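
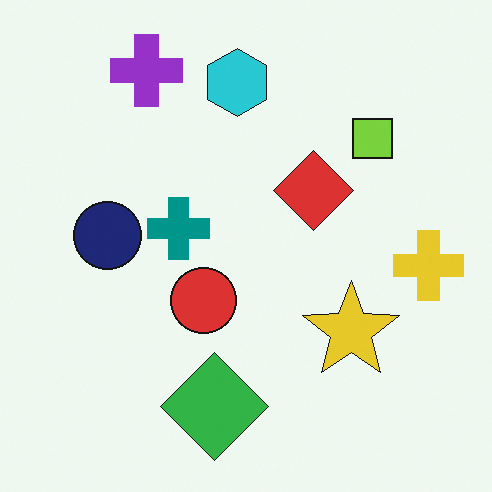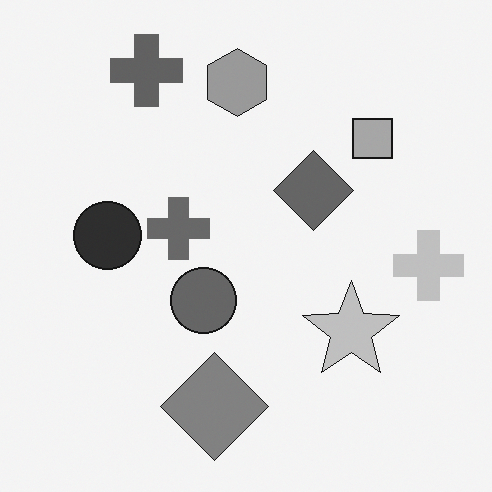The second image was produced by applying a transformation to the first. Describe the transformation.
The transformation is: converted to grayscale.

All color is removed — every shape is now a shade of grey.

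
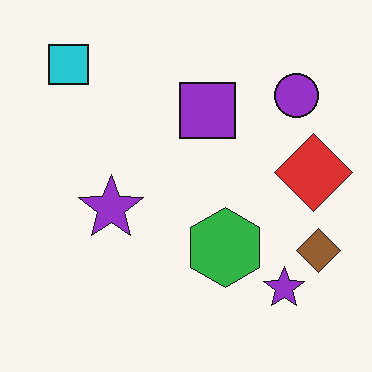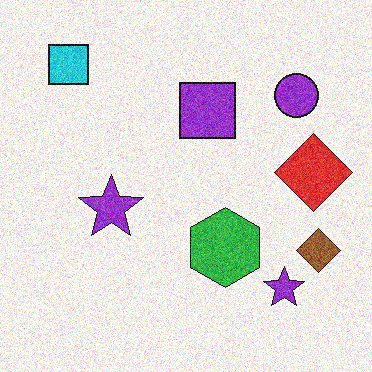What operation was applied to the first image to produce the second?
It was degraded with moderate additive noise.

Random speckle covers the whole image, including the flat background.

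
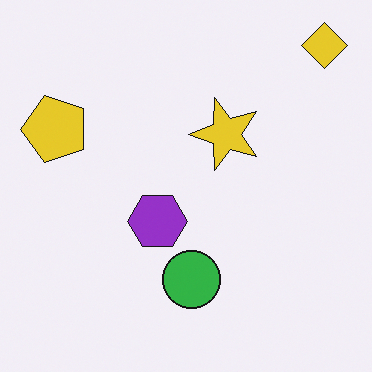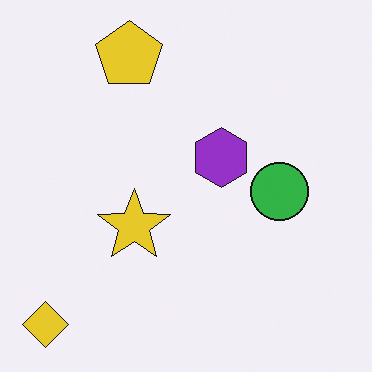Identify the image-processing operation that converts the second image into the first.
Transposed (reflected across the top-left ↔ bottom-right diagonal).

Shapes have swapped their row and column positions — what was in the top-right is now in the bottom-left — a diagonal reflection.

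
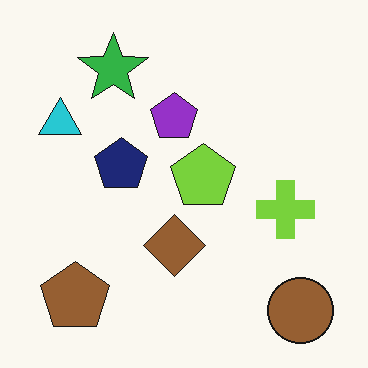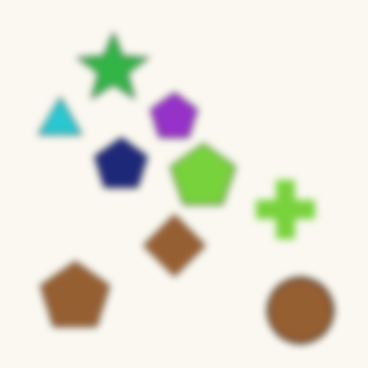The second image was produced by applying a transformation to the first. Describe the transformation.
This is the original image noticeably gaussian-blurred.

Shape edges and outlines are uniformly softened across the whole image.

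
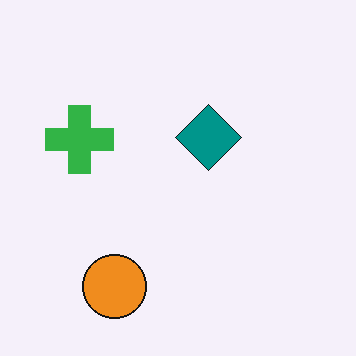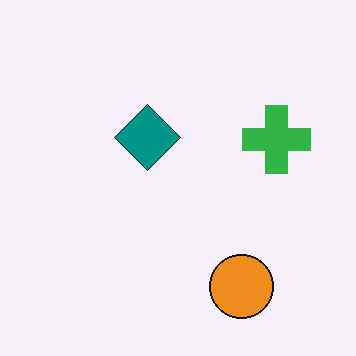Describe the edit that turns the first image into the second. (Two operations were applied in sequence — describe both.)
The transformation is: flipped horizontally (left ↔ right), then JPEG-compressed with visible artifacts.

The green cross is in the left of the first image and the right of the second — shapes on opposite sides of the vertical midline have swapped in a mirror flip. Blocky 8×8 compression artifacts appear around shape edges and the flat background shows ringing — characteristic JPEG degradation.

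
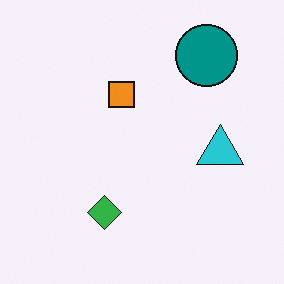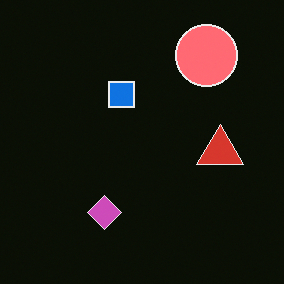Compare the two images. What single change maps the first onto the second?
It was color-inverted (negative).

The light background has become dark and every shape's color is its complement — a photographic negative.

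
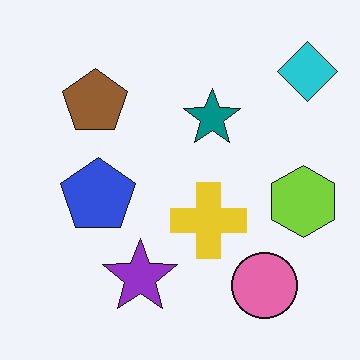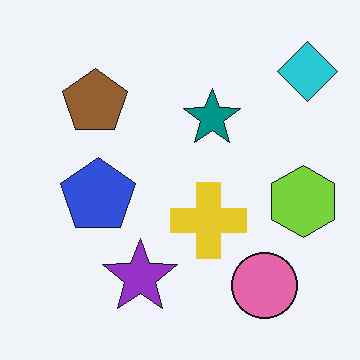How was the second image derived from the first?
It was JPEG-compressed with visible artifacts.

Blocky 8×8 compression artifacts appear around shape edges and the flat background shows ringing — characteristic JPEG degradation.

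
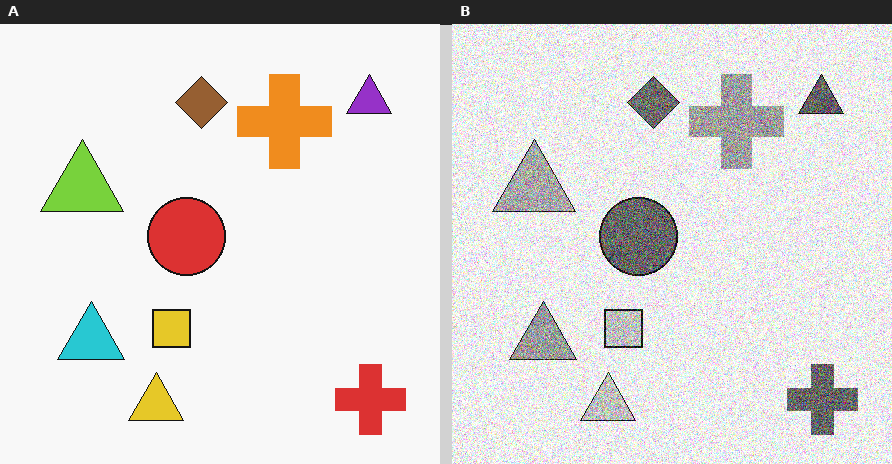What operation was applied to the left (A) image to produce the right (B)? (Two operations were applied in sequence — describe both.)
Converted to grayscale, then degraded with a thick layer of grain.

All color is removed — every shape is now a shade of grey. Random speckle covers the whole image, including the flat background.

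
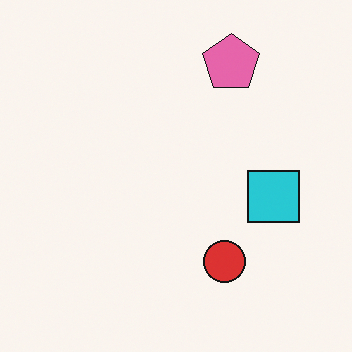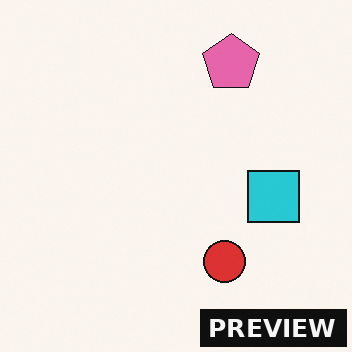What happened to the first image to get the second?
The transformation is: watermarked with the text "PREVIEW" in the lower-right corner.

A dark label reading "PREVIEW" appears in the lower-right corner.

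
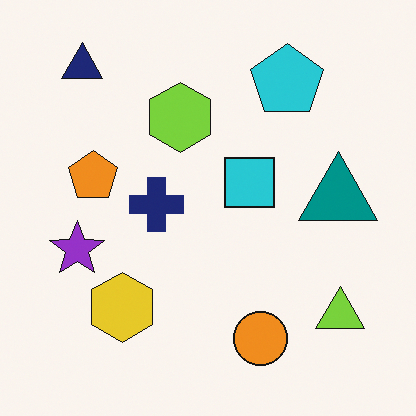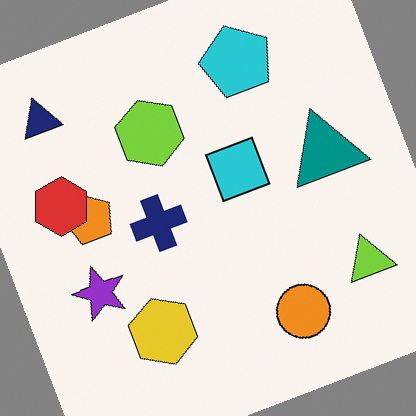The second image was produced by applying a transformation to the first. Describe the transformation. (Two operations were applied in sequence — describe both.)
This is the original image rotated counter-clockwise by a moderate amount, then overlaid with an additional red hexagon.

Every shape is tilted by the same angle and the image corners show triangular fill wedges — a whole-image rotation by a non-right angle. A red hexagon appears in the second image that is absent from the first.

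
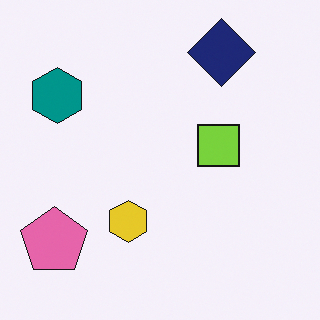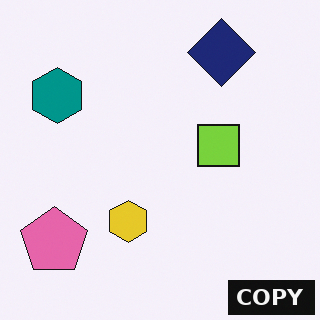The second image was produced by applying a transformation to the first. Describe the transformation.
This is the original image watermarked with the text "COPY" in the lower-right corner.

A dark label reading "COPY" appears in the lower-right corner.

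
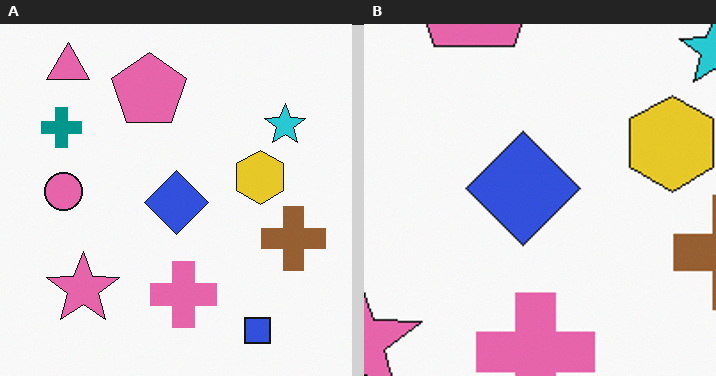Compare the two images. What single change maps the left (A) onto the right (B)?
The right (B) image is the left (A) cropped to a noticeably smaller region and rescaled.

The visible shapes are larger and the field of view is narrower; shapes near the original edges may be partly or wholly outside the frame — a crop-and-rescale.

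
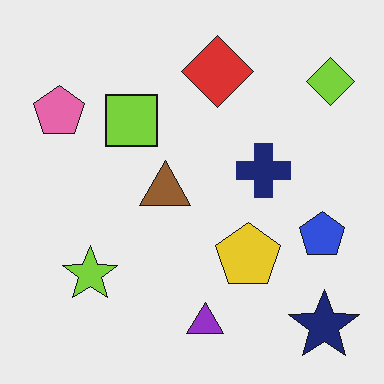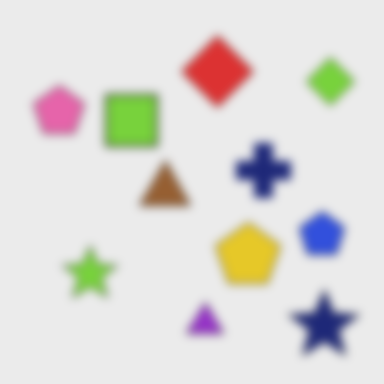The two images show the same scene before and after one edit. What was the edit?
Moderately blurred.

Shape edges and outlines are uniformly softened across the whole image.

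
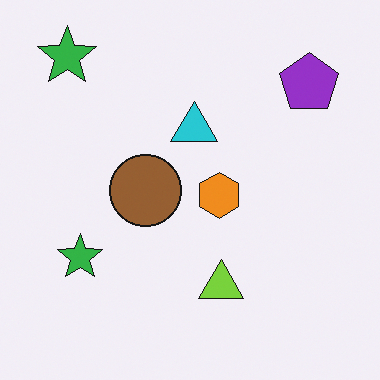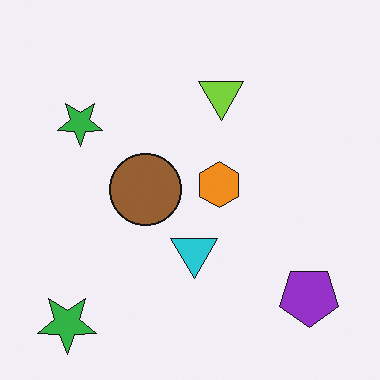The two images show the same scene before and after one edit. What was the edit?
The second image is the first flipped vertically (top ↔ bottom).

The purple pentagon is in the top-right of the first image and the bottom-right of the second — shapes on opposite sides of the horizontal midline have swapped in a mirror flip.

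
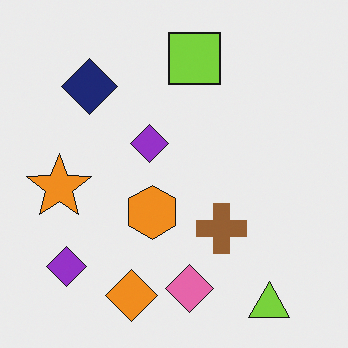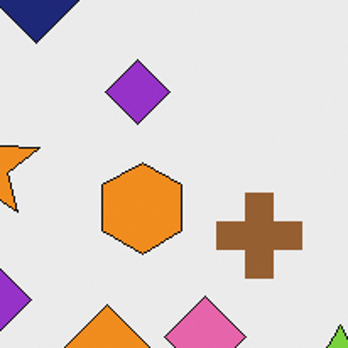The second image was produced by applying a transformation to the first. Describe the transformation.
Cropped tightly and scaled back up.

The visible shapes are larger and the field of view is narrower; shapes near the original edges may be partly or wholly outside the frame — a crop-and-rescale.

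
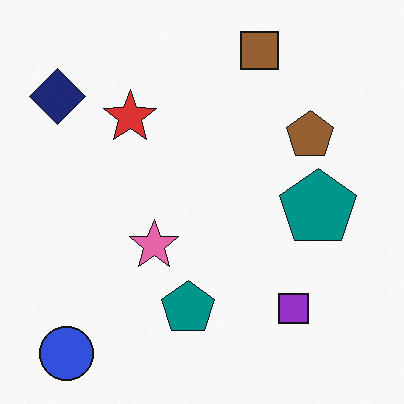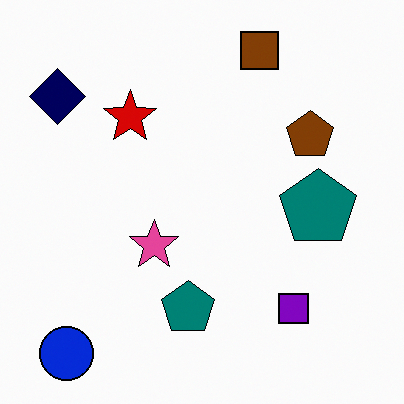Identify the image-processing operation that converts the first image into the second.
The image was given slightly increased contrast.

Tones are pushed away from mid-grey across the whole image — a global contrast change.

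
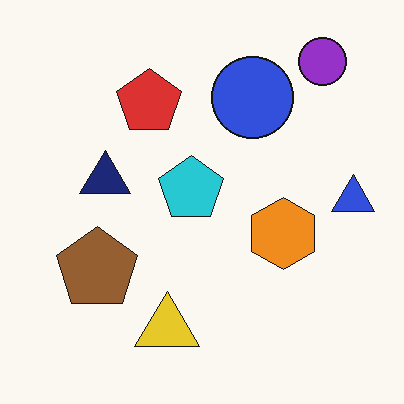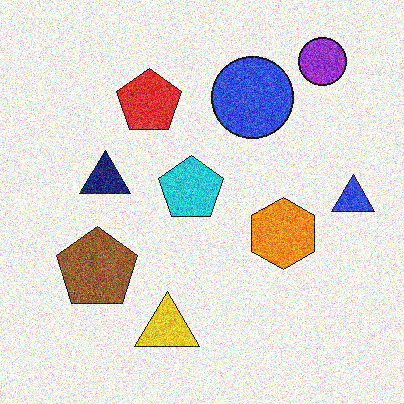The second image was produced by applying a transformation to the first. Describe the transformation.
The image was degraded with heavy additive noise.

Random speckle covers the whole image, including the flat background.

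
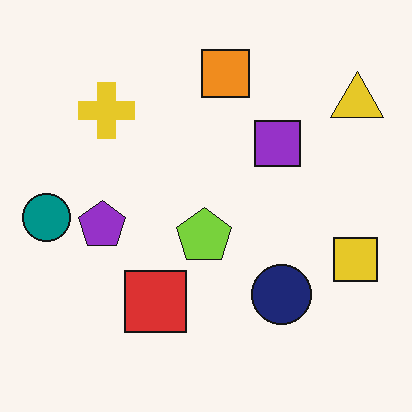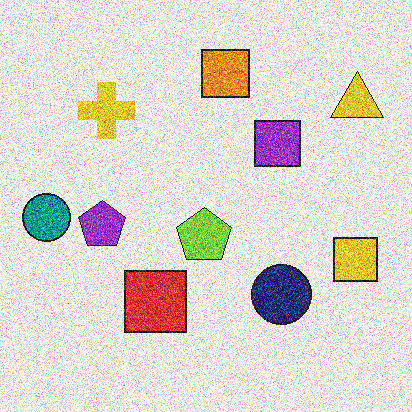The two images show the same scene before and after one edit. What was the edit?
The transformation is: degraded with strong gaussian noise.

Random speckle covers the whole image, including the flat background.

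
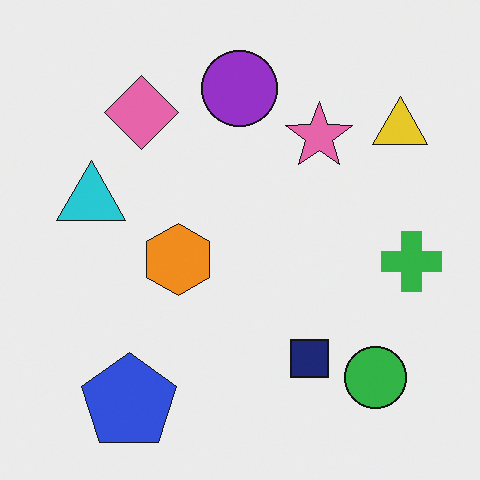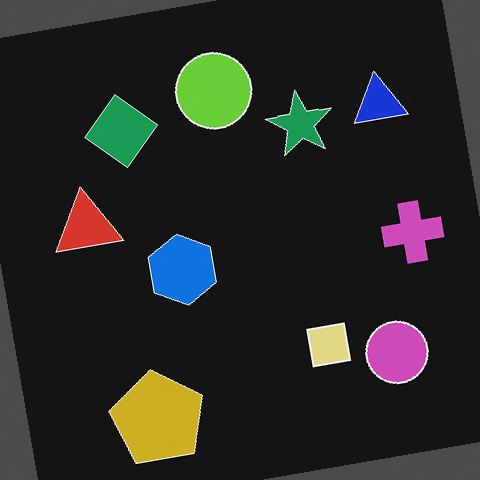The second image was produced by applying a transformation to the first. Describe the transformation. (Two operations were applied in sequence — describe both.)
Rotated counter-clockwise by a few degrees, then color-inverted (negative).

Every shape is tilted by the same angle and the image corners show triangular fill wedges — a whole-image rotation by a non-right angle. The light background has become dark and every shape's color is its complement — a photographic negative.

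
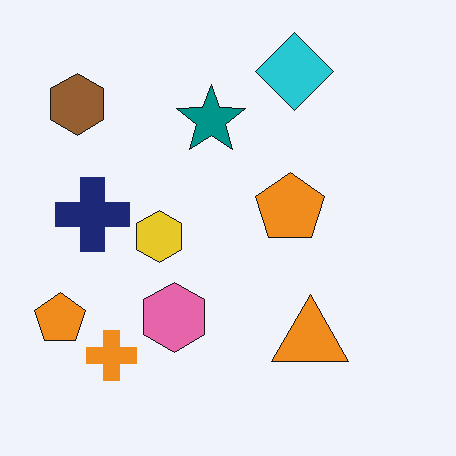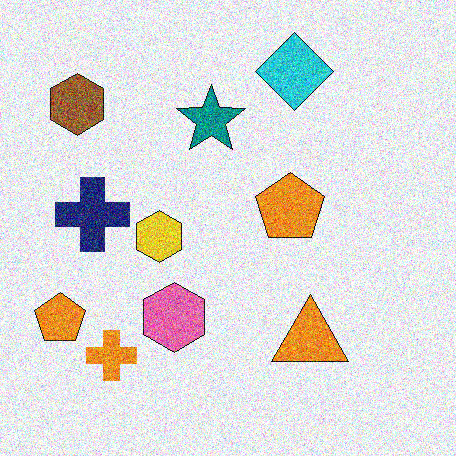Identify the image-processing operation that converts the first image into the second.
It was degraded with strong gaussian noise.

Random speckle covers the whole image, including the flat background.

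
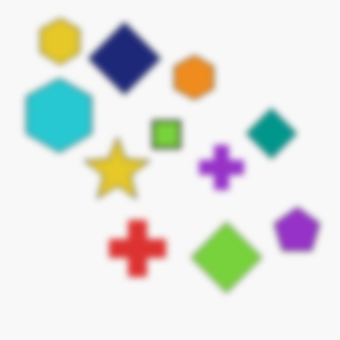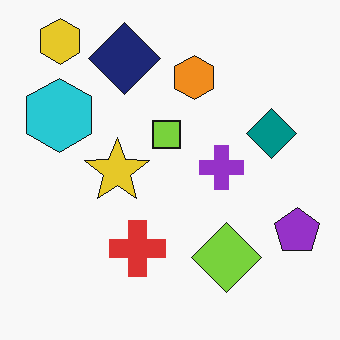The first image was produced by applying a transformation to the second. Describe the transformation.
This is the original image moderately blurred.

Shape edges and outlines are uniformly softened across the whole image.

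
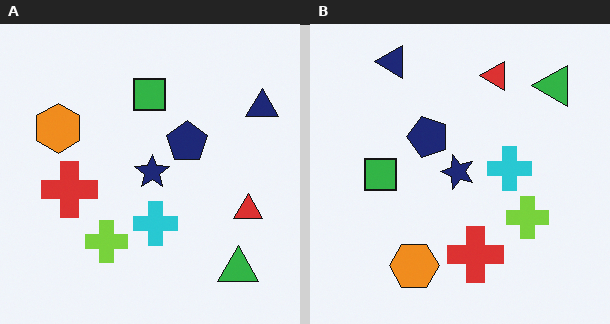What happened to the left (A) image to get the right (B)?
Rotated 90° counter-clockwise.

The navy triangle sits in the top-right of the left (A) image and the top-left of the right (B) — consistent with a whole-image 90° counter-clockwise rotation.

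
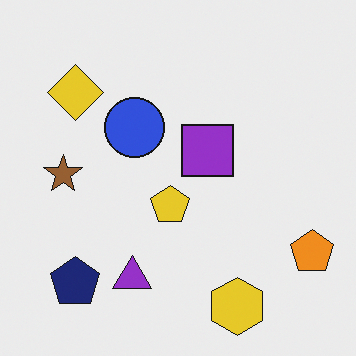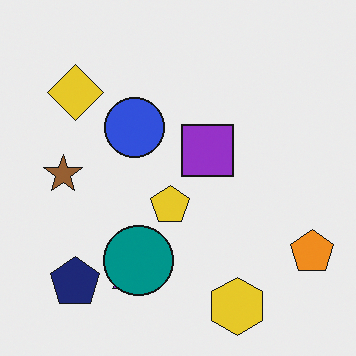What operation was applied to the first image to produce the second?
The transformation is: overlaid with an additional teal circle.

A teal circle appears in the second image that is absent from the first.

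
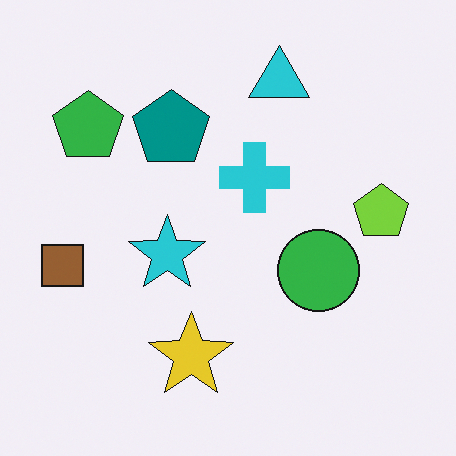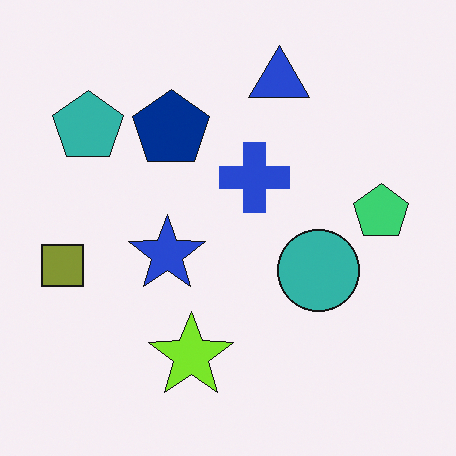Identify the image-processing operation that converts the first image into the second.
Hue-shifted slightly.

Every shape's color has rotated by the same amount around the hue wheel — a uniform hue shift.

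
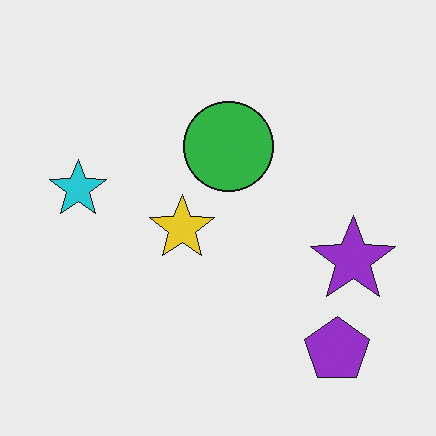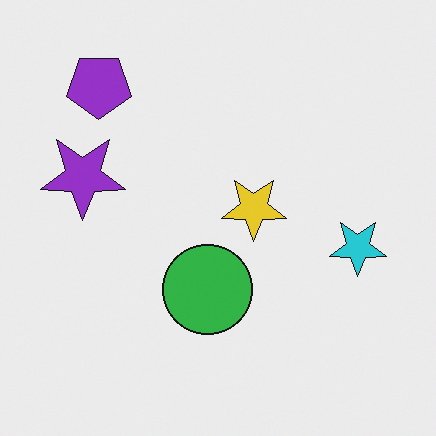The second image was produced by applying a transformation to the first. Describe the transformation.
The image was rotated 180°.

The purple pentagon sits in the bottom-right of the first image and the top-left of the second — consistent with a whole-image 180° rotation.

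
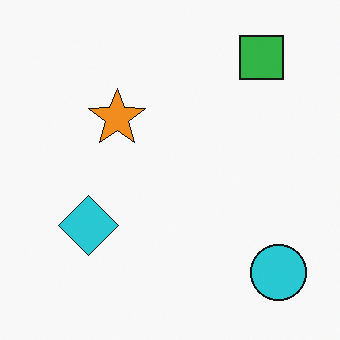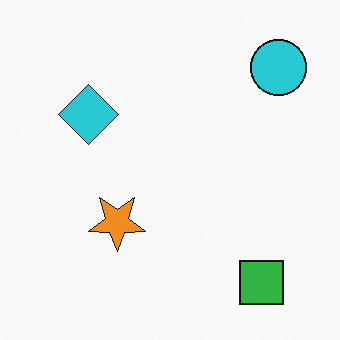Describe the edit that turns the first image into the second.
The second image is the first flipped vertically (top ↔ bottom).

The green square is in the top-right of the first image and the bottom-right of the second — shapes on opposite sides of the horizontal midline have swapped in a mirror flip.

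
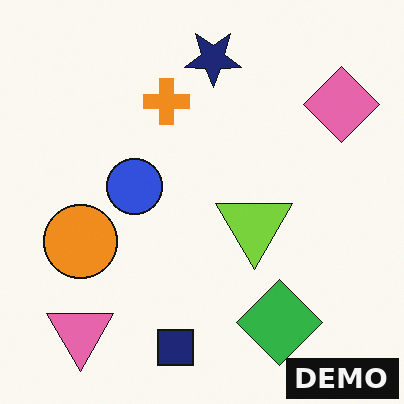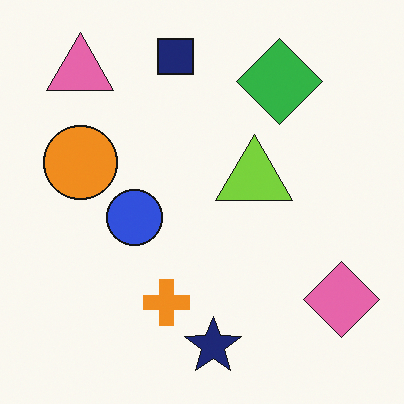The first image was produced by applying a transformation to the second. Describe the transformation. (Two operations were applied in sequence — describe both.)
The transformation is: flipped vertically (top ↔ bottom), then watermarked with the text "DEMO" in the lower-right corner.

The navy square is in the top of the second image and the bottom of the first — shapes on opposite sides of the horizontal midline have swapped in a mirror flip. A dark label reading "DEMO" appears in the lower-right corner.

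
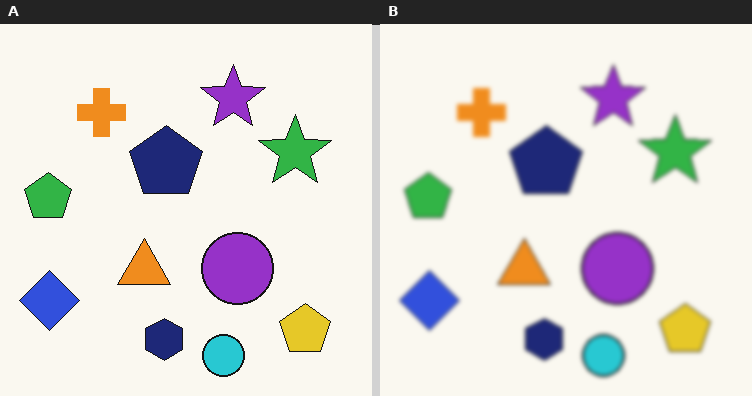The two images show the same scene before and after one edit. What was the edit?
It was slightly softened.

Shape edges and outlines are uniformly softened across the whole image.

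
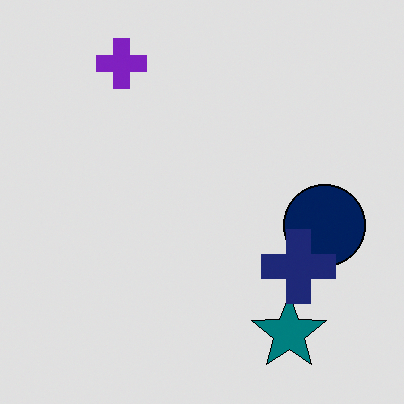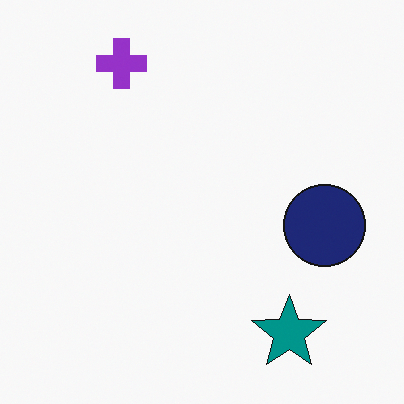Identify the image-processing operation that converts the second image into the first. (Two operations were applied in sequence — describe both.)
The transformation is: posterized to a reduced palette, then overlaid with an additional navy cross.

Each flat color has snapped to a coarser quantized level — most visibly, the near-white background has dropped to a flat grey. A navy cross appears in the first image that is absent from the second.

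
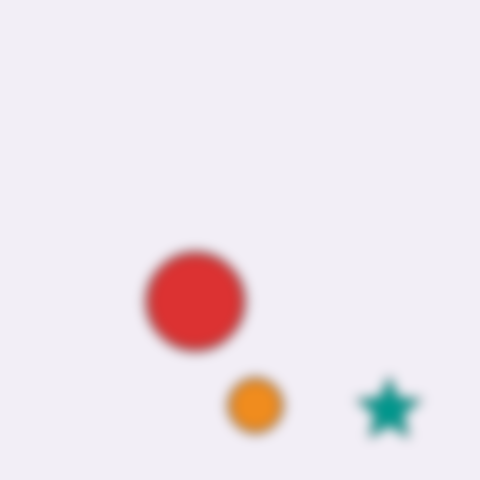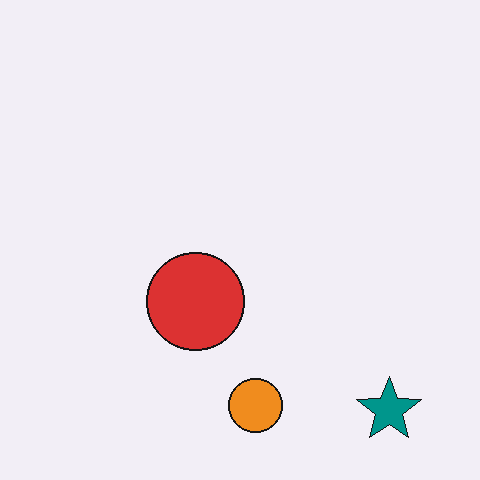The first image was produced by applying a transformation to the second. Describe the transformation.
It was strongly gaussian-blurred.

Shape edges and outlines are uniformly softened across the whole image.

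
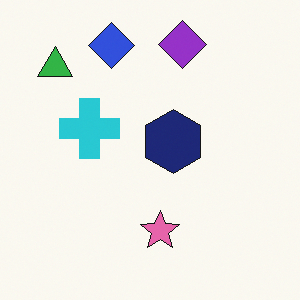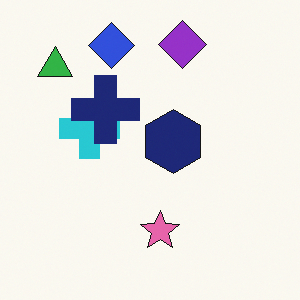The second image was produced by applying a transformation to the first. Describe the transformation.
This is the original image overlaid with an additional navy cross.

A navy cross appears in the second image that is absent from the first.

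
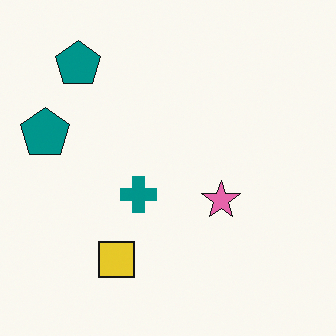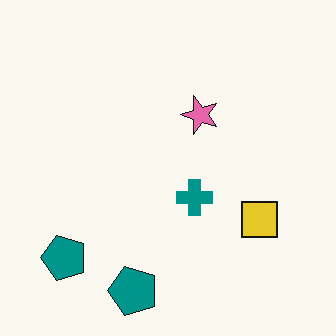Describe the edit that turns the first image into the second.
The second image is the first rotated 90° counter-clockwise.

The yellow square sits in the bottom of the first image and the right of the second — consistent with a whole-image 90° counter-clockwise rotation.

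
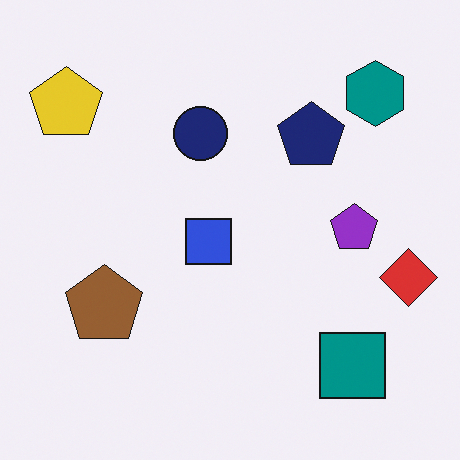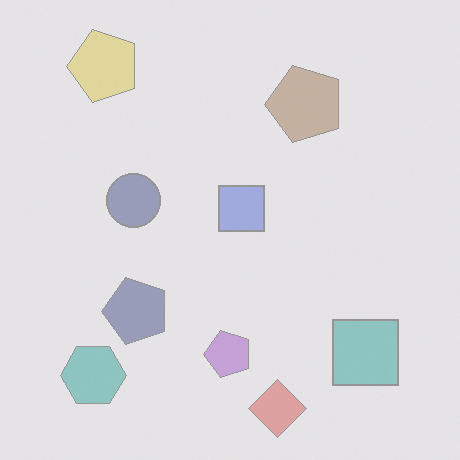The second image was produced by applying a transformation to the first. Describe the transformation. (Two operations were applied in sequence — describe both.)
Transposed (reflected across the top-left ↔ bottom-right diagonal), then given much lower contrast.

Shapes have swapped their row and column positions — what was in the top-right is now in the bottom-left — a diagonal reflection. Tones are pushed toward mid-grey across the whole image — a global contrast change.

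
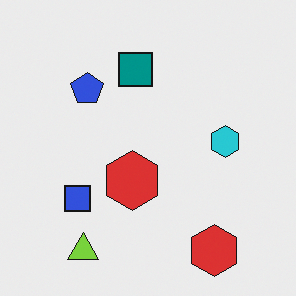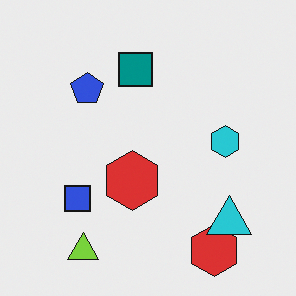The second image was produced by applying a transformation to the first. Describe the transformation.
This is the original image overlaid with an additional cyan triangle.

A cyan triangle appears in the second image that is absent from the first.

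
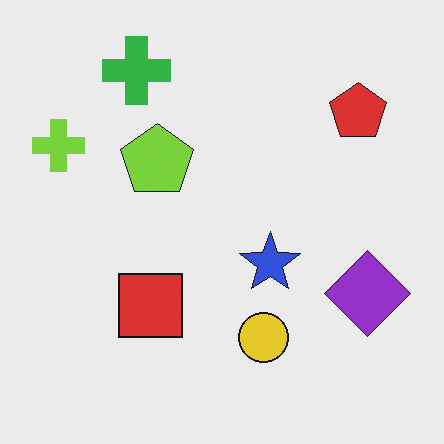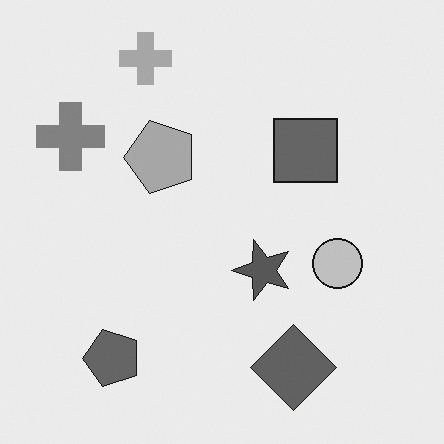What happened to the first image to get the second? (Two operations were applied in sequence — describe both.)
The image was converted to grayscale, then transposed (reflected across the top-left ↔ bottom-right diagonal).

All color is removed — every shape is now a shade of grey. Shapes have swapped their row and column positions — what was in the top-right is now in the bottom-left — a diagonal reflection.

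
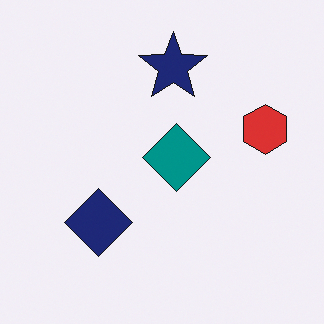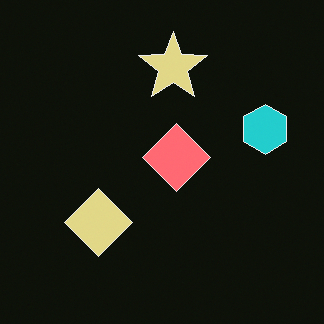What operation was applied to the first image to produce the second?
Color-inverted (negative).

The light background has become dark and every shape's color is its complement — a photographic negative.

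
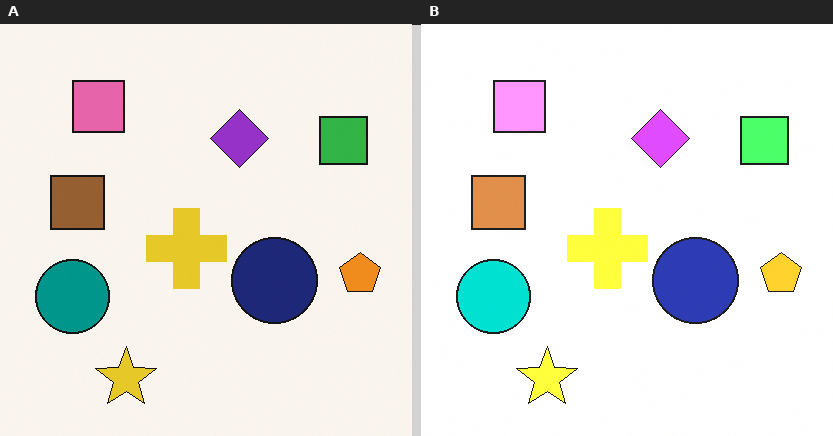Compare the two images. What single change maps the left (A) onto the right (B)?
The transformation is: brightened a lot.

Every pixel — background and shapes alike — is uniformly brightened.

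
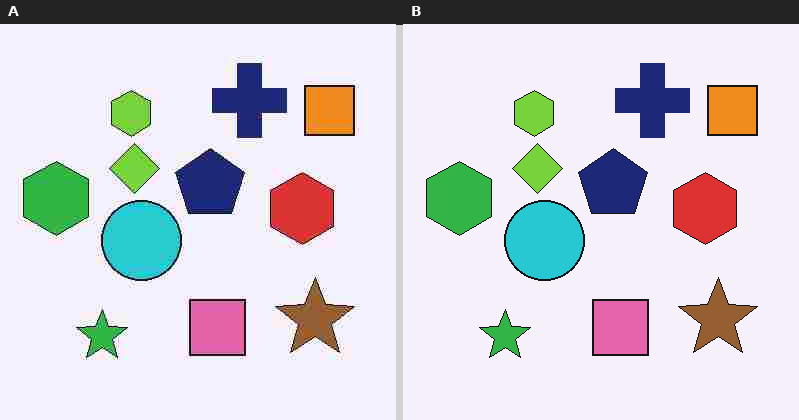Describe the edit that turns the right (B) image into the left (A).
The image was degraded with heavy JPEG compression.

Blocky 8×8 compression artifacts appear around shape edges and the flat background shows ringing — characteristic JPEG degradation.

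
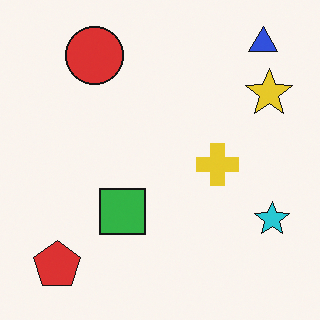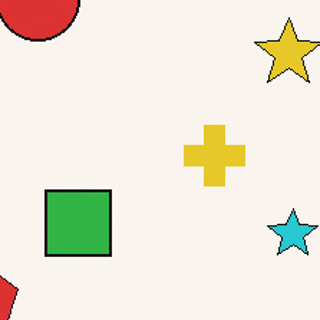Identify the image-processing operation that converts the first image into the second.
It was cropped slightly and scaled back up.

The visible shapes are larger and the field of view is narrower; shapes near the original edges may be partly or wholly outside the frame — a crop-and-rescale.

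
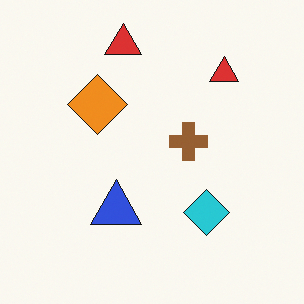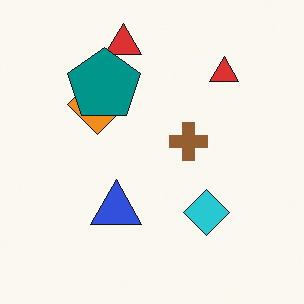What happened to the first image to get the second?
The image was overlaid with an additional teal pentagon.

A teal pentagon appears in the second image that is absent from the first.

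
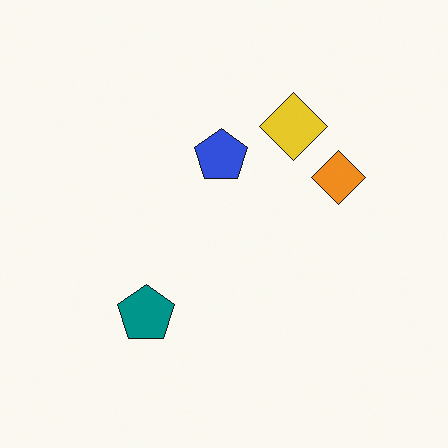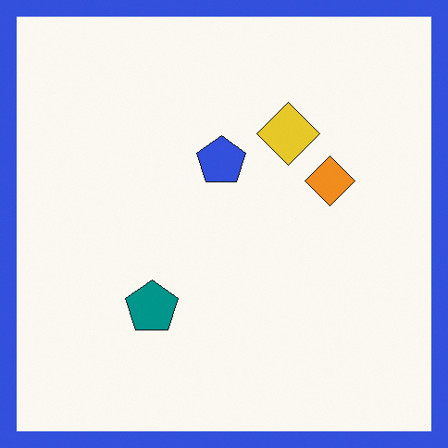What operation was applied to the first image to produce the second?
Framed with a blue border.

A solid blue frame runs around the edge of the second image, with the content slightly shrunk inside it.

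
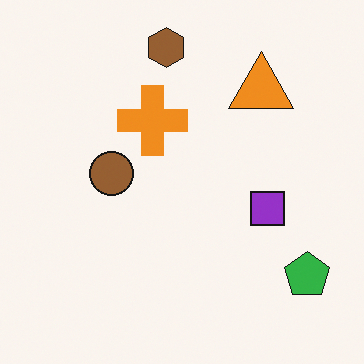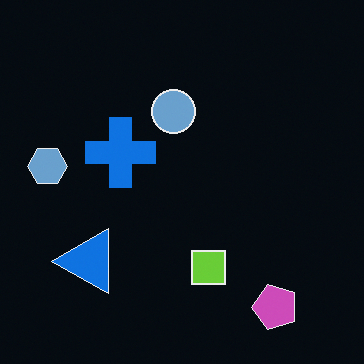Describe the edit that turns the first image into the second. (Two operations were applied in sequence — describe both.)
It was transposed (reflected across the top-left ↔ bottom-right diagonal), then color-inverted (negative).

Shapes have swapped their row and column positions — what was in the top-right is now in the bottom-left — a diagonal reflection. The light background has become dark and every shape's color is its complement — a photographic negative.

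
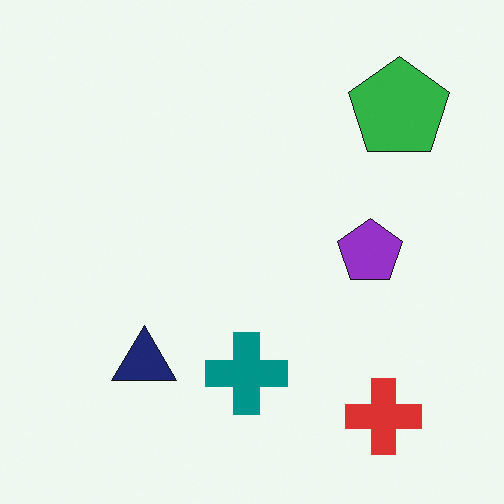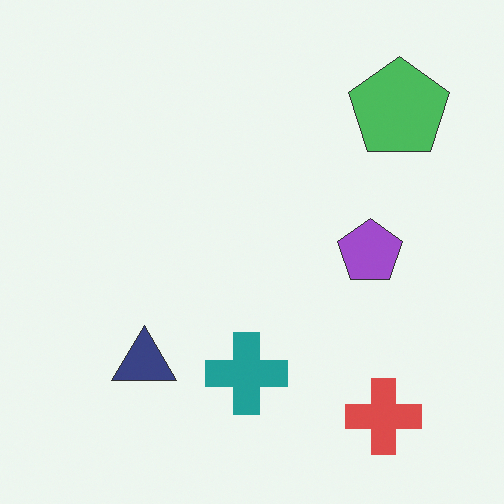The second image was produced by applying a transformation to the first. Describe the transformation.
The image was given slightly reduced contrast.

Tones are pushed toward mid-grey across the whole image — a global contrast change.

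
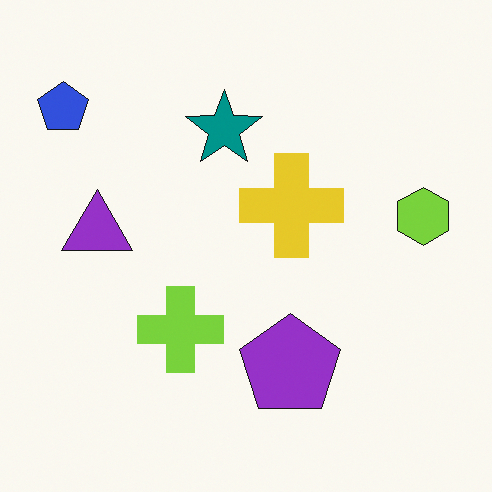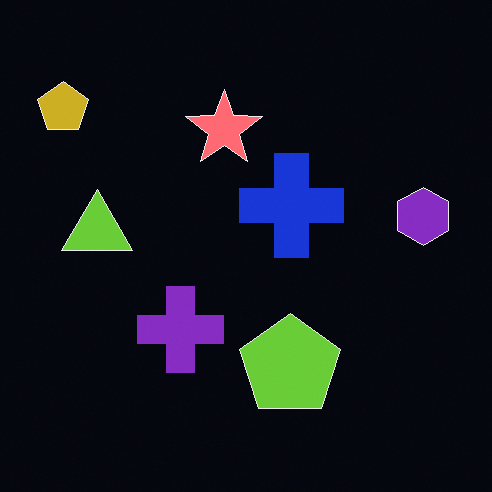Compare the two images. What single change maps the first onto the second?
The image was color-inverted (negative).

The light background has become dark and every shape's color is its complement — a photographic negative.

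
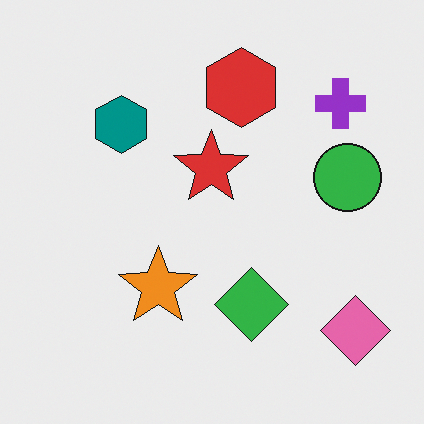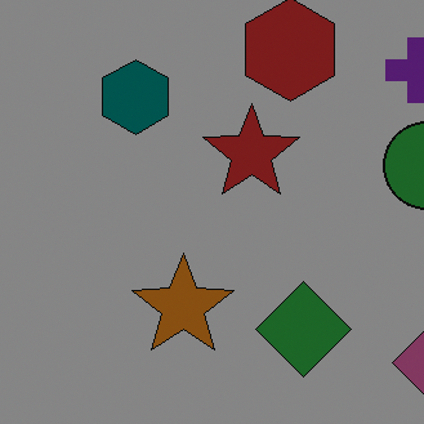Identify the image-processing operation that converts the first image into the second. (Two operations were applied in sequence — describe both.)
Noticeably darkened, then cropped slightly and scaled back up.

Every pixel — background and shapes alike — is uniformly darkened. The visible shapes are larger and the field of view is narrower; shapes near the original edges may be partly or wholly outside the frame — a crop-and-rescale.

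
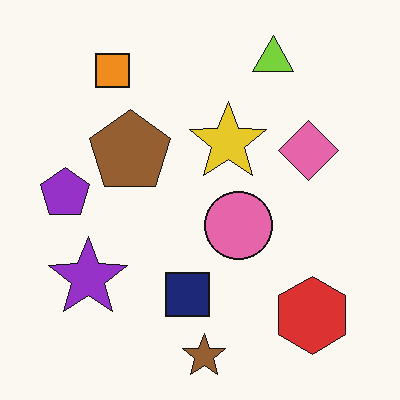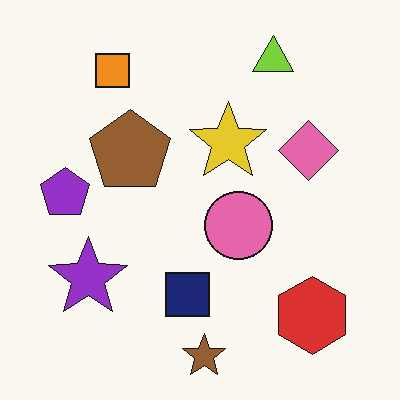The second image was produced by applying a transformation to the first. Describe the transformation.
This is the original image JPEG-compressed with visible artifacts.

Blocky 8×8 compression artifacts appear around shape edges and the flat background shows ringing — characteristic JPEG degradation.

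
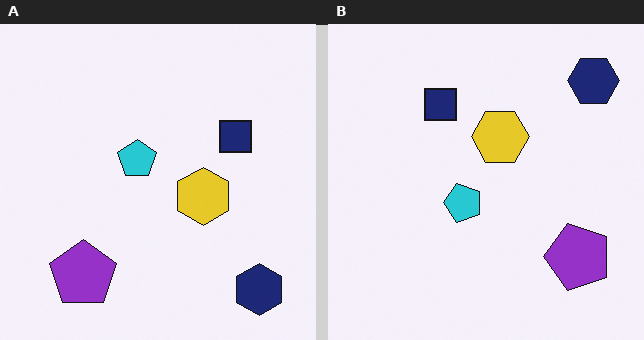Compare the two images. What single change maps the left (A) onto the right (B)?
The image was rotated 90° counter-clockwise.

The navy hexagon sits in the bottom-right of the left (A) image and the top-right of the right (B) — consistent with a whole-image 90° counter-clockwise rotation.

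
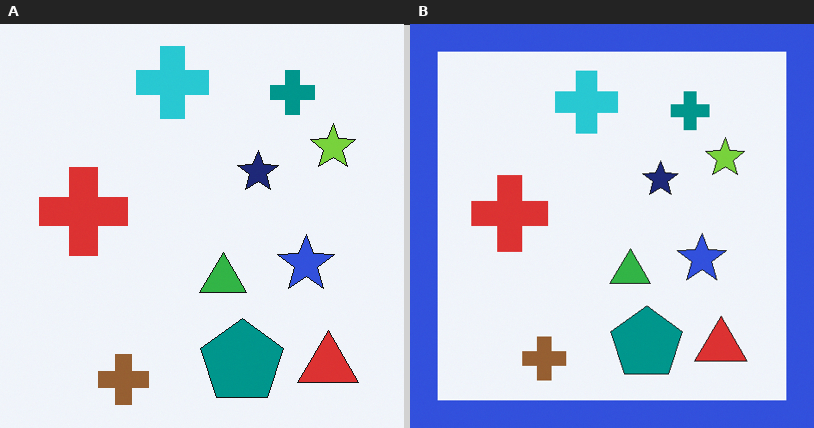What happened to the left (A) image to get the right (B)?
It was framed with a blue border.

A solid blue frame runs around the edge of the right (B) image, with the content slightly shrunk inside it.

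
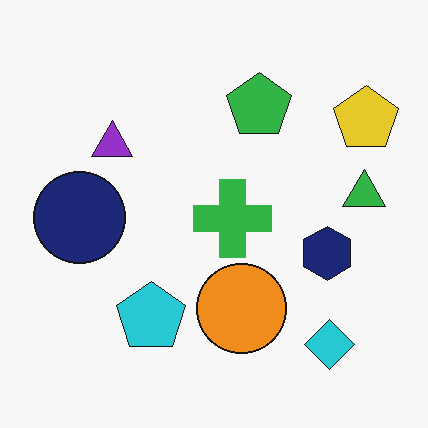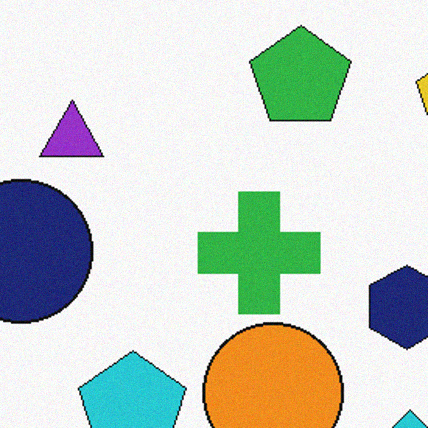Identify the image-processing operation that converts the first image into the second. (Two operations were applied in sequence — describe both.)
Cropped slightly and scaled back up, then degraded with a light layer of grain.

The visible shapes are larger and the field of view is narrower; shapes near the original edges may be partly or wholly outside the frame — a crop-and-rescale. Random speckle covers the whole image, including the flat background.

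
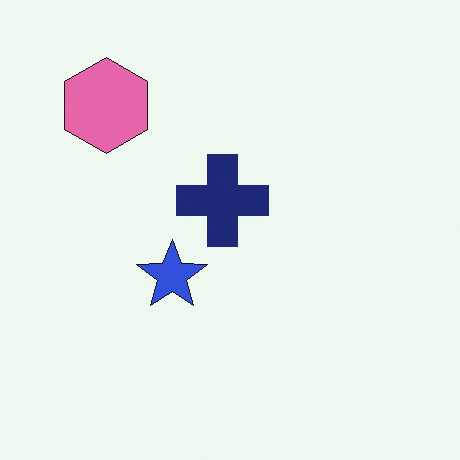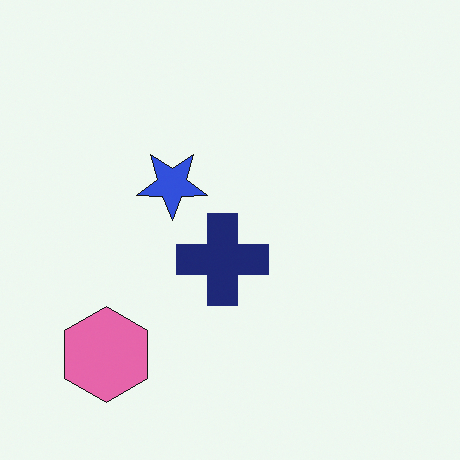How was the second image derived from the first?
The second image is the first flipped vertically (top ↔ bottom).

The pink hexagon is in the top-left of the first image and the bottom-left of the second — shapes on opposite sides of the horizontal midline have swapped in a mirror flip.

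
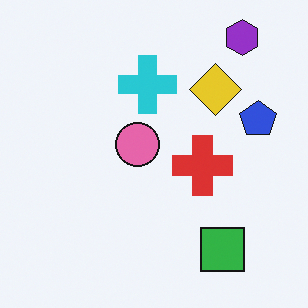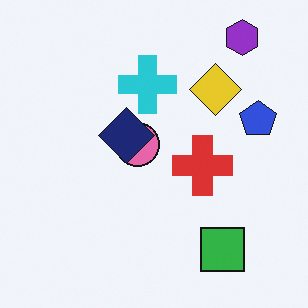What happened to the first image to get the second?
It was overlaid with an additional navy diamond.

A navy diamond appears in the second image that is absent from the first.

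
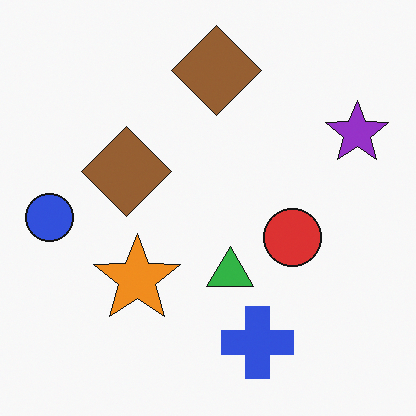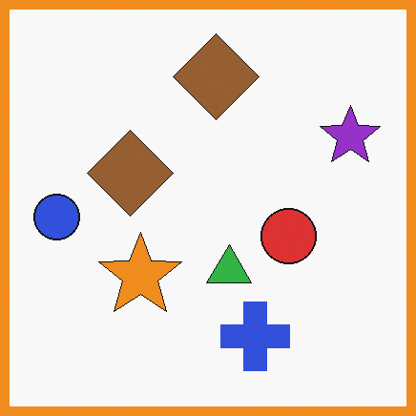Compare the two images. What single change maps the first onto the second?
This is the original image framed with a orange border.

A solid orange frame runs around the edge of the second image, with the content slightly shrunk inside it.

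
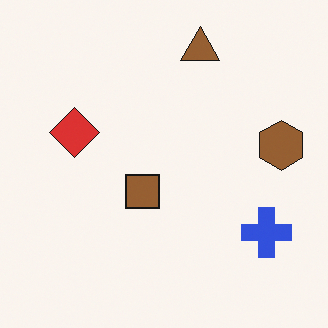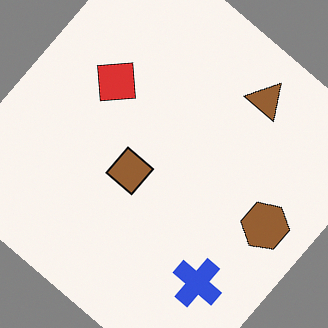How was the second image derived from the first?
The second image is the first rotated clockwise by a large amount — several tens of degrees.

Every shape is tilted by the same angle and the image corners show triangular fill wedges — a whole-image rotation by a non-right angle.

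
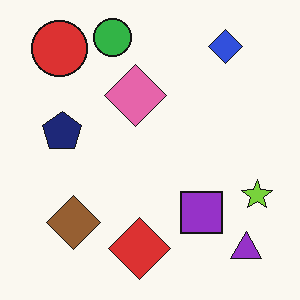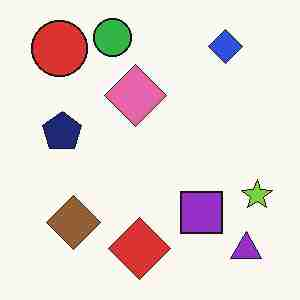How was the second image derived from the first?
Degraded with heavy JPEG compression.

Blocky 8×8 compression artifacts appear around shape edges and the flat background shows ringing — characteristic JPEG degradation.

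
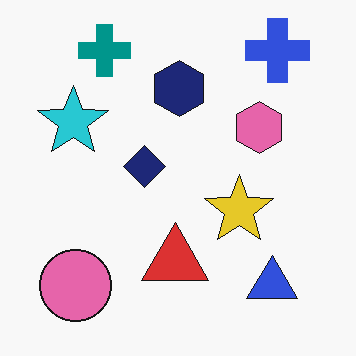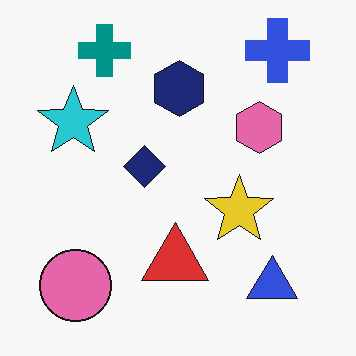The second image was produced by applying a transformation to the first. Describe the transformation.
It was JPEG-compressed with visible artifacts.

Blocky 8×8 compression artifacts appear around shape edges and the flat background shows ringing — characteristic JPEG degradation.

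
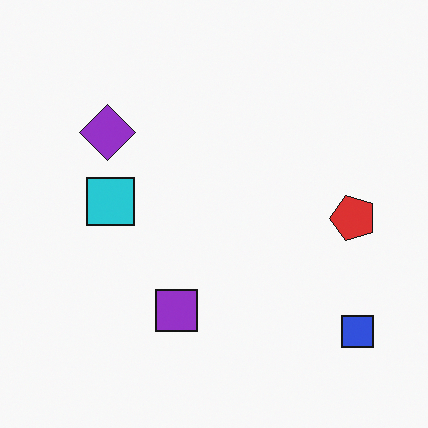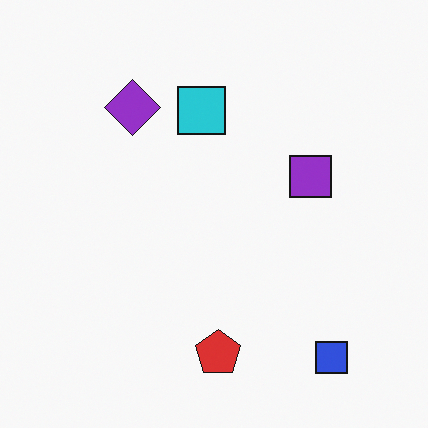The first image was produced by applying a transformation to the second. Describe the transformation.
It was transposed (reflected across the top-left ↔ bottom-right diagonal).

Shapes have swapped their row and column positions — what was in the top-right is now in the bottom-left — a diagonal reflection.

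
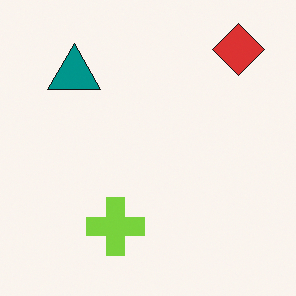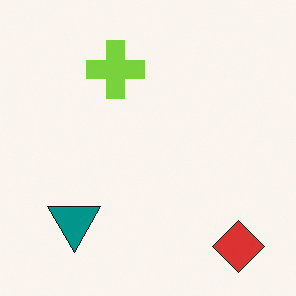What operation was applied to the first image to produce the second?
Flipped vertically (top ↔ bottom).

The red diamond is in the top-right of the first image and the bottom-right of the second — shapes on opposite sides of the horizontal midline have swapped in a mirror flip.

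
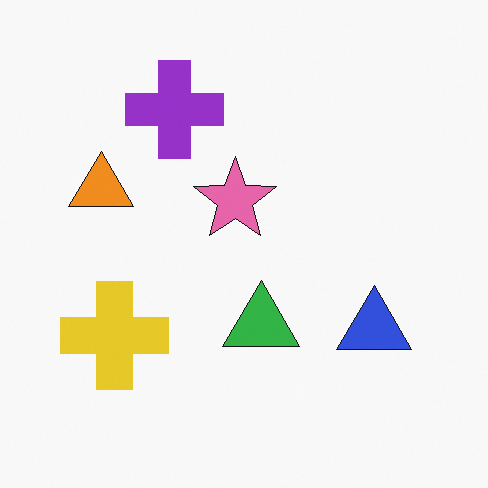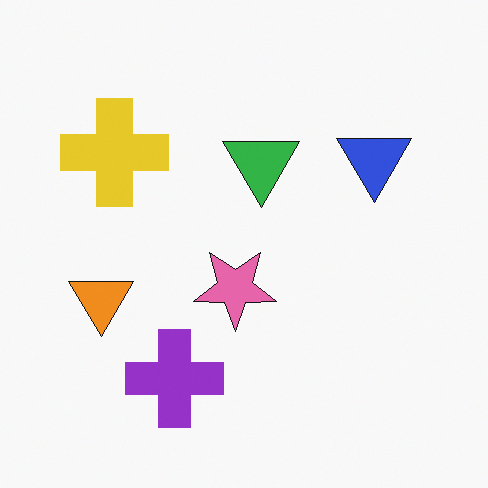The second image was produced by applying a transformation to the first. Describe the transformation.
Flipped vertically (top ↔ bottom).

The purple cross is in the top of the first image and the bottom of the second — shapes on opposite sides of the horizontal midline have swapped in a mirror flip.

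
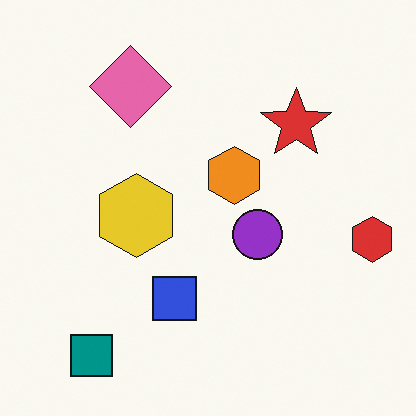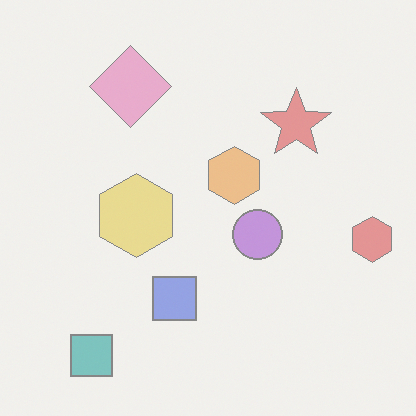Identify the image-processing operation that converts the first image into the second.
This is the original image washed out (contrast reduced).

Tones are pushed toward mid-grey across the whole image — a global contrast change.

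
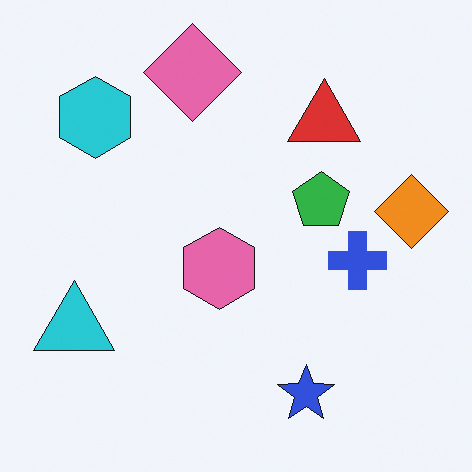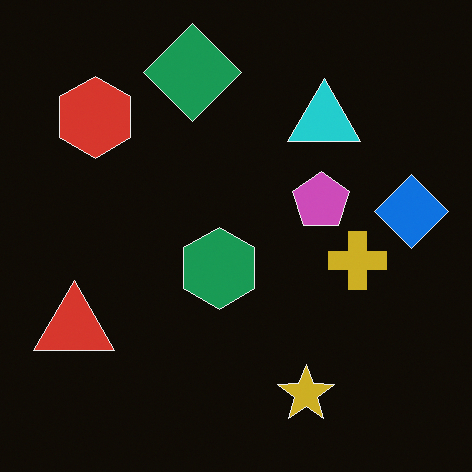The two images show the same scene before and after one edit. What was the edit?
Color-inverted (negative).

The light background has become dark and every shape's color is its complement — a photographic negative.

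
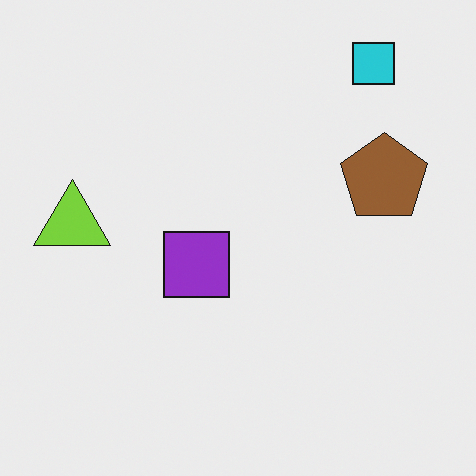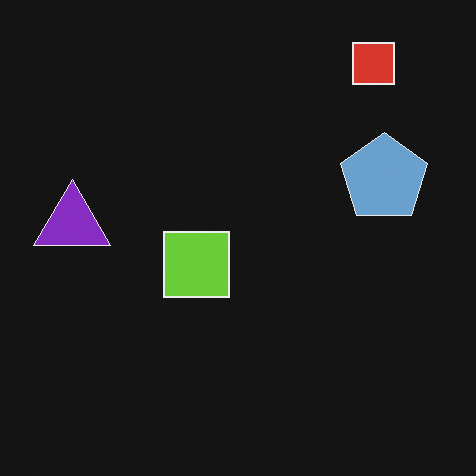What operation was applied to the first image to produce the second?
The second image is the first color-inverted (negative).

The light background has become dark and every shape's color is its complement — a photographic negative.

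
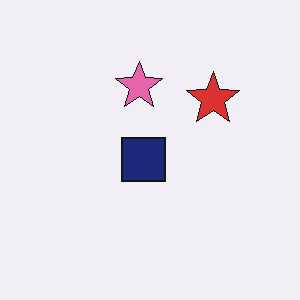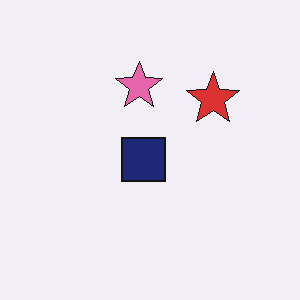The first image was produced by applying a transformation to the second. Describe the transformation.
The image was given moderate JPEG compression.

Blocky 8×8 compression artifacts appear around shape edges and the flat background shows ringing — characteristic JPEG degradation.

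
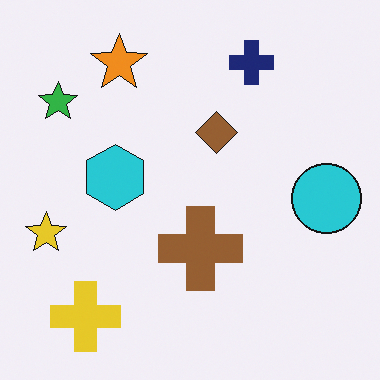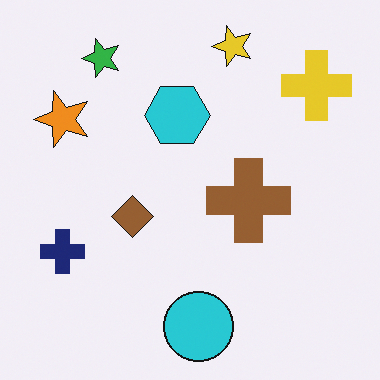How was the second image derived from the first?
The transformation is: transposed (reflected across the top-left ↔ bottom-right diagonal).

Shapes have swapped their row and column positions — what was in the top-right is now in the bottom-left — a diagonal reflection.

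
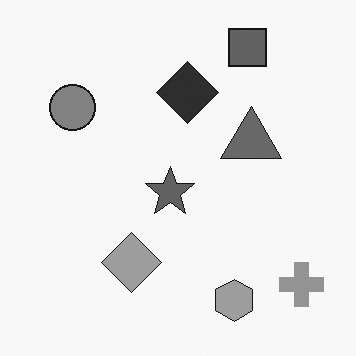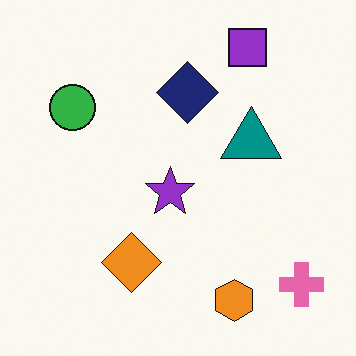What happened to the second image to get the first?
The first image is the second converted to grayscale.

All color is removed — every shape is now a shade of grey.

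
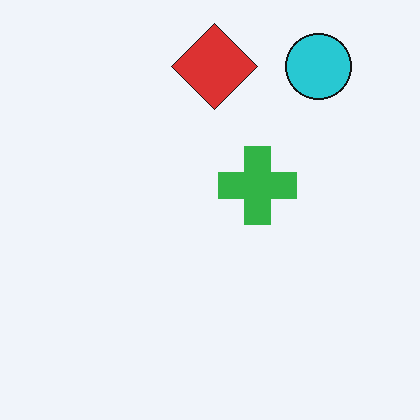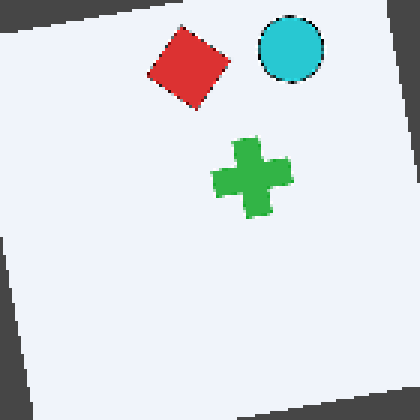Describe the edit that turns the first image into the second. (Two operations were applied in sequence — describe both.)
The second image is the first rotated counter-clockwise by a few degrees, then lightly pixelated (a mild mosaic effect).

Every shape is tilted by the same angle and the image corners show triangular fill wedges — a whole-image rotation by a non-right angle. Shapes are reduced to large square blocks; fine edges and outlines are lost — a downscale-then-upscale (mosaic) effect.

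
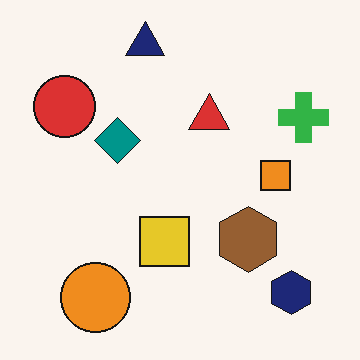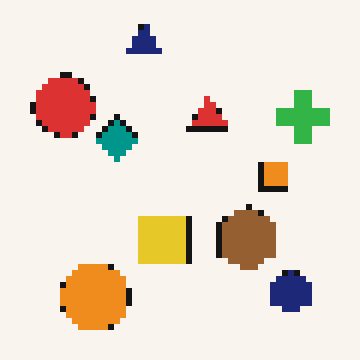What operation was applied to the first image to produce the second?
The second image is the first pixelated into visible square blocks.

Shapes are reduced to large square blocks; fine edges and outlines are lost — a downscale-then-upscale (mosaic) effect.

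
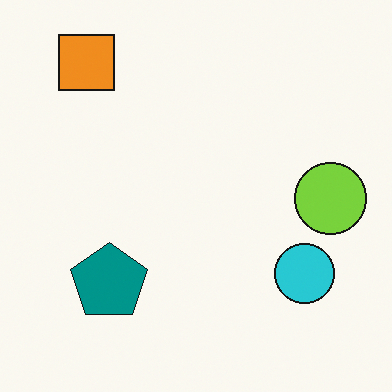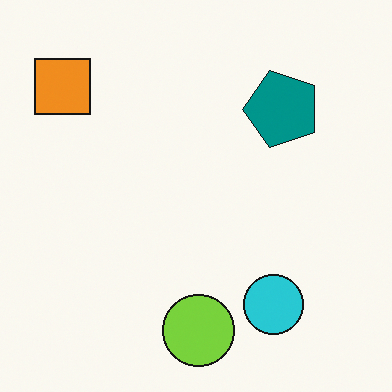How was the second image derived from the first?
The second image is the first transposed (reflected across the top-left ↔ bottom-right diagonal).

Shapes have swapped their row and column positions — what was in the top-right is now in the bottom-left — a diagonal reflection.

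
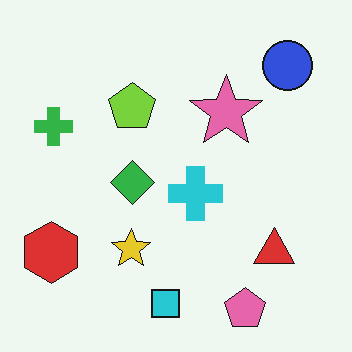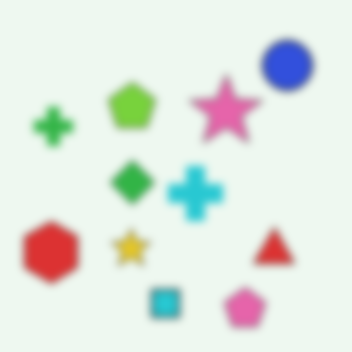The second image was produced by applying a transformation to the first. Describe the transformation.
The transformation is: moderately blurred.

Shape edges and outlines are uniformly softened across the whole image.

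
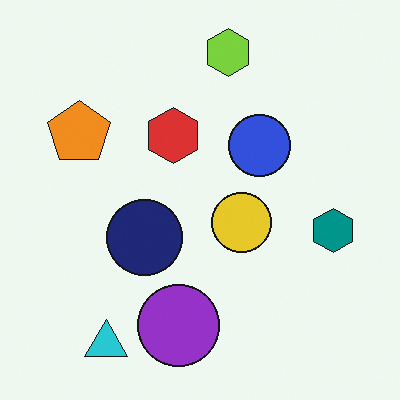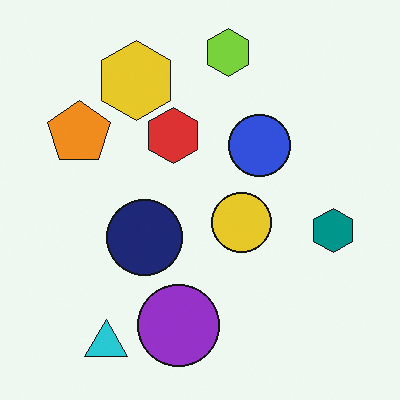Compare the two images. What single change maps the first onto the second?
Overlaid with an additional yellow hexagon.

A yellow hexagon appears in the second image that is absent from the first.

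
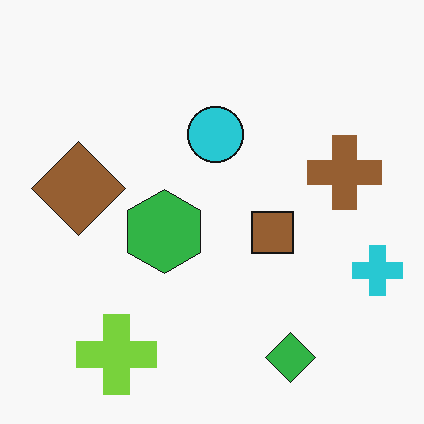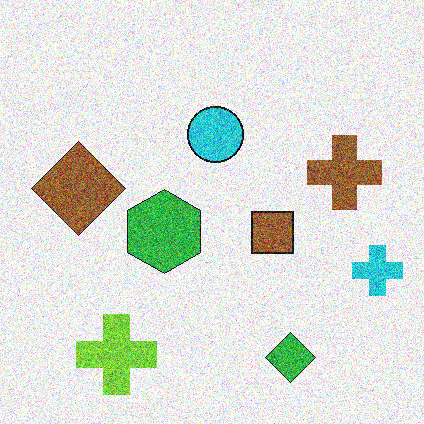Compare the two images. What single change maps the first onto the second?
It was degraded with a thick layer of grain.

Random speckle covers the whole image, including the flat background.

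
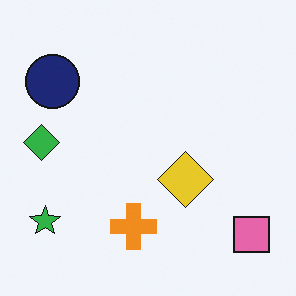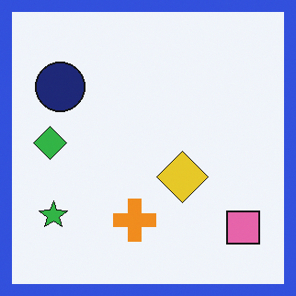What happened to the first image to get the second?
The second image is the first framed with a blue border.

A solid blue frame runs around the edge of the second image, with the content slightly shrunk inside it.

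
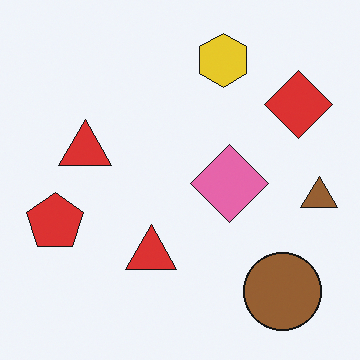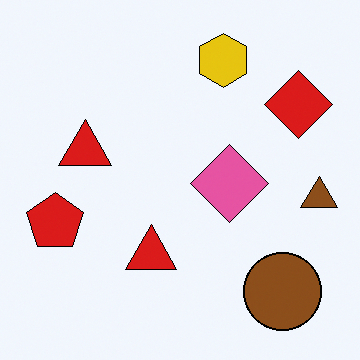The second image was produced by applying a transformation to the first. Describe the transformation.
This is the original image given slightly increased contrast.

Tones are pushed away from mid-grey across the whole image — a global contrast change.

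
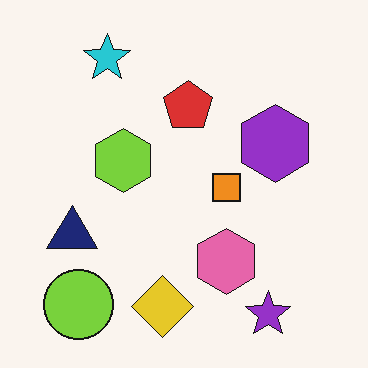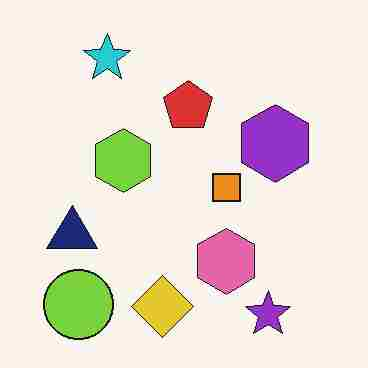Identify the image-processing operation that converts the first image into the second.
The image was degraded with heavy JPEG compression.

Blocky 8×8 compression artifacts appear around shape edges and the flat background shows ringing — characteristic JPEG degradation.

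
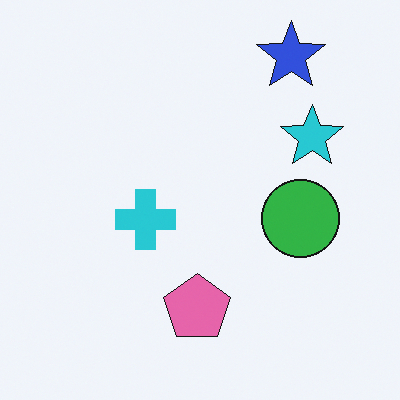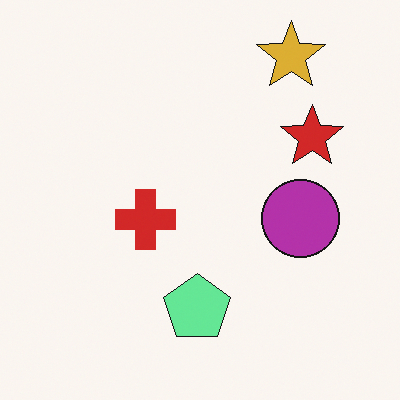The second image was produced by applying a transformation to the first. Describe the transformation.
The image was hue-shifted through roughly half the color wheel.

Every shape's color has rotated by the same amount around the hue wheel — a uniform hue shift.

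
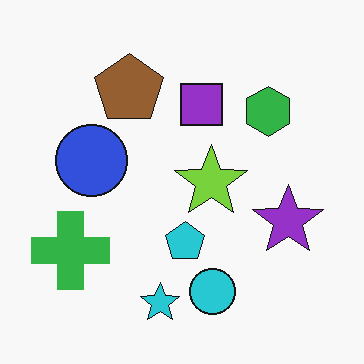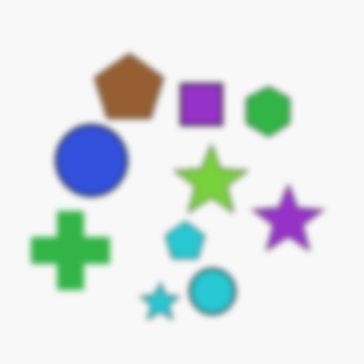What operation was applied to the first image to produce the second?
The transformation is: moderately blurred.

Shape edges and outlines are uniformly softened across the whole image.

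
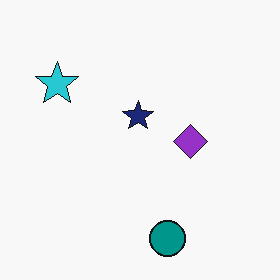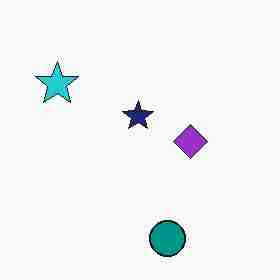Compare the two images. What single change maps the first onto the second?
The second image is the first degraded with heavy JPEG compression.

Blocky 8×8 compression artifacts appear around shape edges and the flat background shows ringing — characteristic JPEG degradation.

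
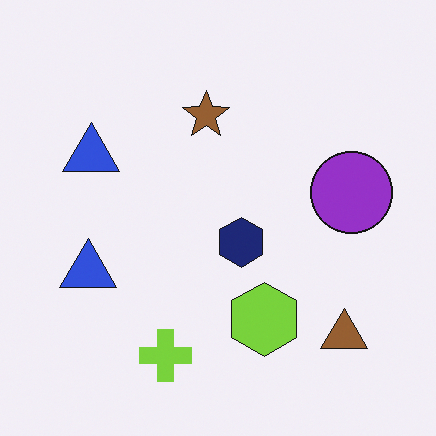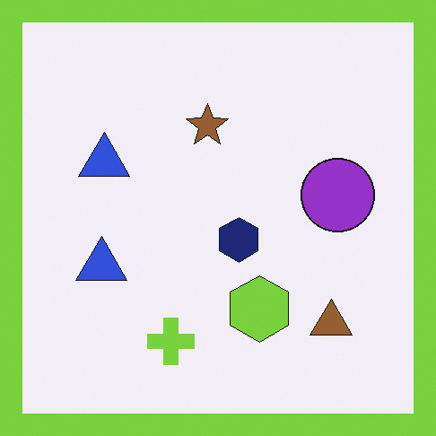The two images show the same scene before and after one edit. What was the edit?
The image was framed with a lime border.

A solid lime frame runs around the edge of the second image, with the content slightly shrunk inside it.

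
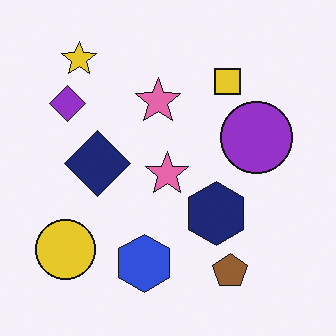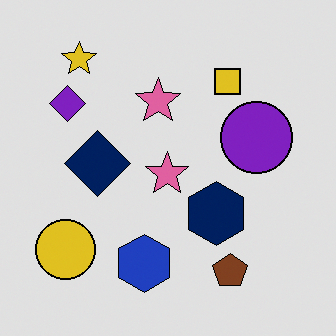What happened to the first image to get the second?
Posterized to a reduced palette.

Each flat color has snapped to a coarser quantized level — most visibly, the near-white background has dropped to a flat grey.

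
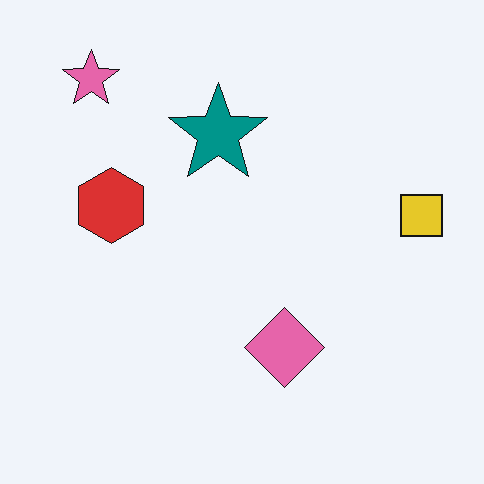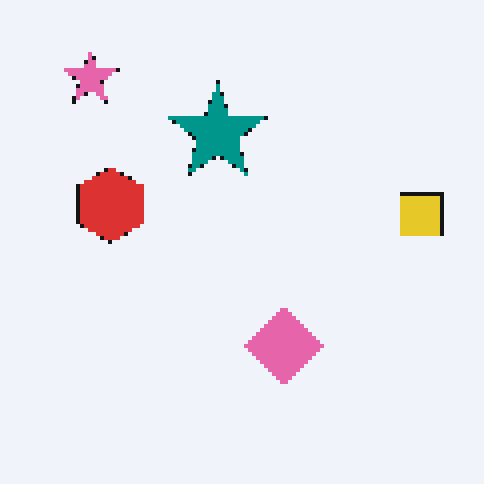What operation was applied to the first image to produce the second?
The image was lightly pixelated (a mild mosaic effect).

Shapes are reduced to large square blocks; fine edges and outlines are lost — a downscale-then-upscale (mosaic) effect.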